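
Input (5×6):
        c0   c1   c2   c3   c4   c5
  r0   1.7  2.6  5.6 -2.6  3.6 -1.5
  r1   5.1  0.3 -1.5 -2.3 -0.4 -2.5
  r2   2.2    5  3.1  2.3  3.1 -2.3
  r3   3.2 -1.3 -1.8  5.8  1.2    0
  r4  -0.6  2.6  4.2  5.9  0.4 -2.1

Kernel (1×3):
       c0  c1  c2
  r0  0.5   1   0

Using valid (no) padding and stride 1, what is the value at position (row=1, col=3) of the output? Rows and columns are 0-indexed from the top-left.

-1.55

The receptive field on the input at this output position is [-2.3 -0.4 -2.5]. Elementwise product with the kernel and sum: -2.3·0.5 + -0.4·1.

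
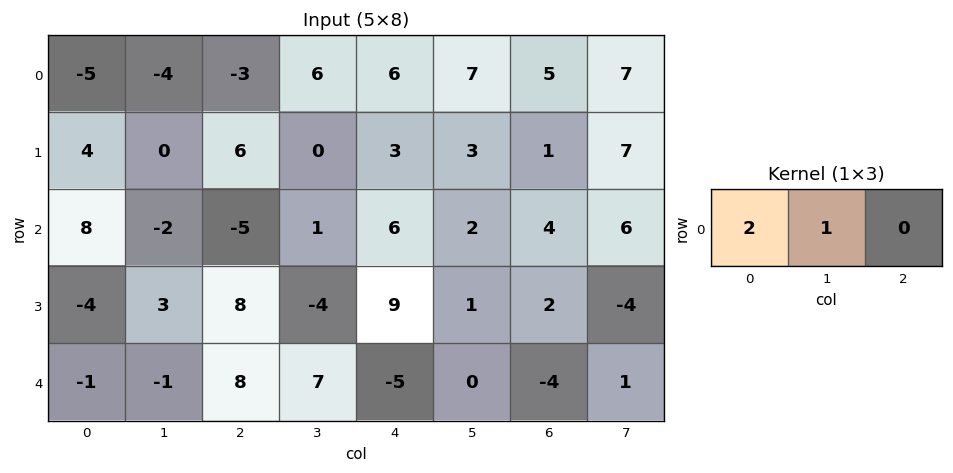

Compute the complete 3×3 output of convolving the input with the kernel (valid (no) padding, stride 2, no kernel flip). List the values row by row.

Output[0,0]: The receptive field on the input at this output position is [-5 -4 -3]. Elementwise product with the kernel and sum: -5·2 + -4·1.

-14 0 19
14 -9 14
-3 23 -10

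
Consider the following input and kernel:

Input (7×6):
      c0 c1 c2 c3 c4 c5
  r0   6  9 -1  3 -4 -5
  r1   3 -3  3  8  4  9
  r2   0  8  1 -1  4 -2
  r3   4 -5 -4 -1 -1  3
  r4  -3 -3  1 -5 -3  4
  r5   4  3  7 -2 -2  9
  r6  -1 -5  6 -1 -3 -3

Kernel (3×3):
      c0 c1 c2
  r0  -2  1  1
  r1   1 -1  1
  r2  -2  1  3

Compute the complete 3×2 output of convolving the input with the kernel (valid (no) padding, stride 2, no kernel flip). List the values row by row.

Output[0,0]: The receptive field on the input at this output position is [6 9 -1 / 3 -3 3 / 0 8 1]. Elementwise product with the kernel and sum: 6·-2 + 9·1 + -1·1 + 3·1 + -3·-1 + 3·1 + 0·-2 + 8·1 + 1·3.

16 9
20 -19
27 -25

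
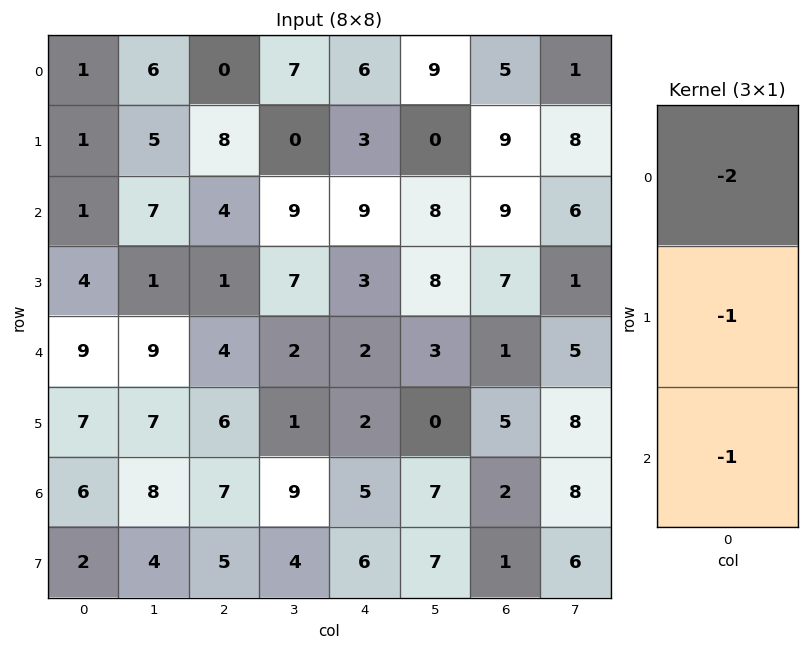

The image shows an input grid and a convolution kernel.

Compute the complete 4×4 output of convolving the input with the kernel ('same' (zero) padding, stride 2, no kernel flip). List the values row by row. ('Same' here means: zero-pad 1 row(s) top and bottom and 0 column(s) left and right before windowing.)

Output[0,0]: The receptive field on the zero-padded input at this output position is [0 / 1 / 1]. Elementwise product with the kernel and sum: 0·-2 + 1·-1 + 1·-1.
Output[0,1]: The receptive field on the zero-padded input at this output position is [0 / 0 / 8]. Elementwise product with the kernel and sum: 0·-2 + 0·-1 + 8·-1.

-2 -8 -9 -14
-7 -21 -18 -34
-24 -12 -10 -20
-22 -24 -15 -13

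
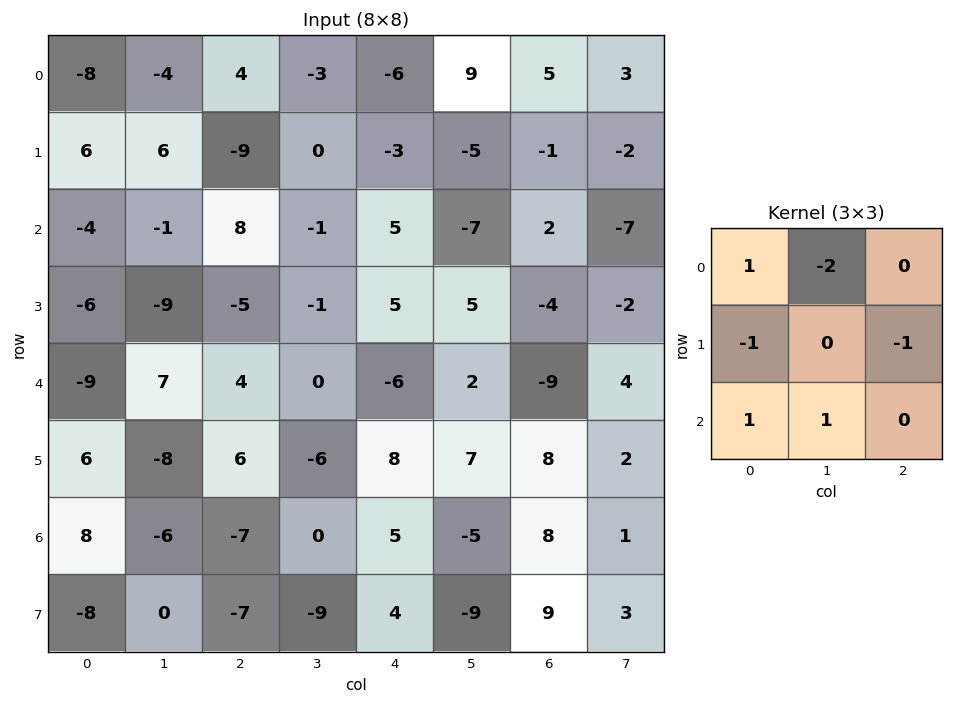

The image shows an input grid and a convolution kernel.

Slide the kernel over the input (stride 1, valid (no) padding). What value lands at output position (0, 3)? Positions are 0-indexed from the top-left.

18

The receptive field on the input at this output position is [-3 -6 9 / 0 -3 -5 / -1 5 -7]. Elementwise product with the kernel and sum: -3·1 + -6·-2 + 0·-1 + -5·-1 + -1·1 + 5·1.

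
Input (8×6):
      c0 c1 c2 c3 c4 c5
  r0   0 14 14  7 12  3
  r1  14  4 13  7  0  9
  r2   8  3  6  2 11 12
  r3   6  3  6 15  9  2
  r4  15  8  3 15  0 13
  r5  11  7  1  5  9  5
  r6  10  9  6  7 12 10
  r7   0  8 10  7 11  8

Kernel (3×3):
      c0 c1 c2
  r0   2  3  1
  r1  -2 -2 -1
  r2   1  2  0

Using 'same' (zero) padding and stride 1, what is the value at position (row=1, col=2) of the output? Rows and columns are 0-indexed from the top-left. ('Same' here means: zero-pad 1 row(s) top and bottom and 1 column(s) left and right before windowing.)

51

The receptive field on the zero-padded input at this output position is [14 14 7 / 4 13 7 / 3 6 2]. Elementwise product with the kernel and sum: 14·2 + 14·3 + 7·1 + 4·-2 + 13·-2 + 7·-1 + 3·1 + 6·2.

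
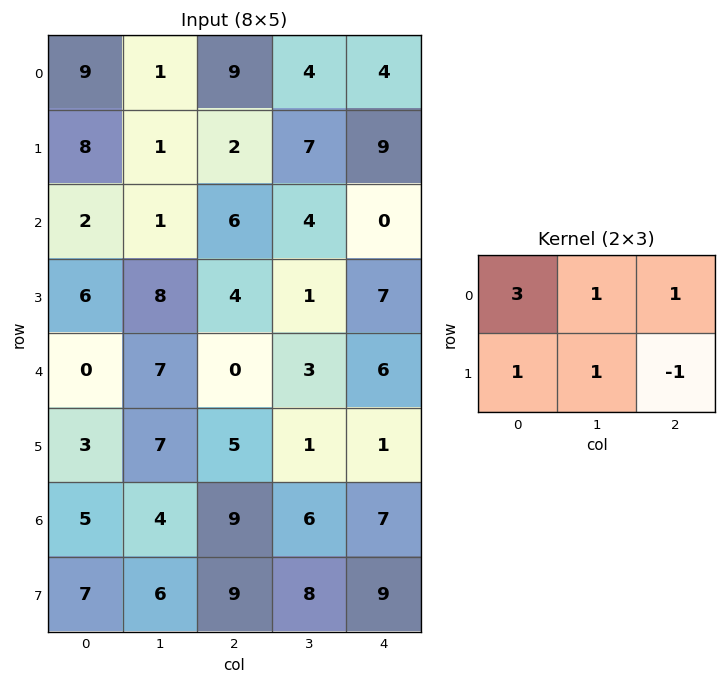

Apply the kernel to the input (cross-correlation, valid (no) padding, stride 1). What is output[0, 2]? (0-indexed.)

35

The receptive field on the input at this output position is [9 4 4 / 2 7 9]. Elementwise product with the kernel and sum: 9·3 + 4·1 + 4·1 + 2·1 + 7·1 + 9·-1.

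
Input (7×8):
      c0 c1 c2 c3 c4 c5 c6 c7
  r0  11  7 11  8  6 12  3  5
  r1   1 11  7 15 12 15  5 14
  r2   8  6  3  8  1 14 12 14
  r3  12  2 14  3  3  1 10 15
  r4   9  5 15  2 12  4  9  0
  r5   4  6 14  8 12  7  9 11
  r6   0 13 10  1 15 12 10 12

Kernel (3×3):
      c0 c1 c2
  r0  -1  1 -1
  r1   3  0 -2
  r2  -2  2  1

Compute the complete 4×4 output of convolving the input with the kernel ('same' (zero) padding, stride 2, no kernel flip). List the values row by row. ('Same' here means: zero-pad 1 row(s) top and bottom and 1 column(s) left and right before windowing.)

-1 12 9 20
4 10 -21 23
14 44 12 21
-28 37 -24 3

Output[0,0]: The receptive field on the zero-padded input at this output position is [0 0 0 / 0 11 7 / 0 1 11]. Elementwise product with the kernel and sum: 0·-1 + 0·1 + 0·-1 + 0·3 + 7·-2 + 0·-2 + 1·2 + 11·1.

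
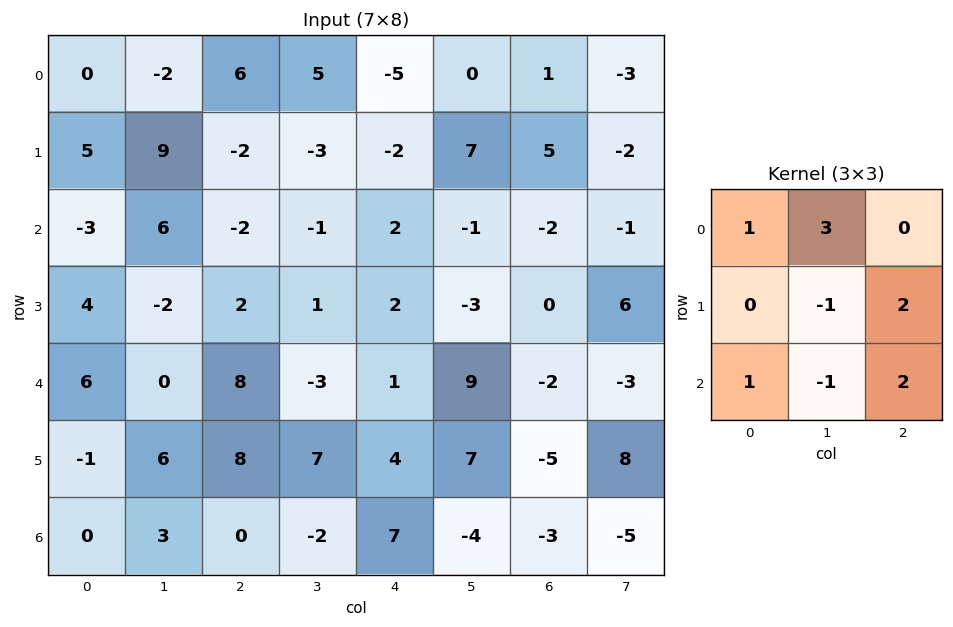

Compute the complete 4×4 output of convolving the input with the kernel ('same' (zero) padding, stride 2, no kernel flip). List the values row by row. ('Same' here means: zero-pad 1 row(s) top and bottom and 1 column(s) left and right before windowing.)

Output[0,0]: The receptive field on the zero-padded input at this output position is [0 0 0 / 0 0 -2 / 0 5 9]. Elementwise product with the kernel and sum: 0·1 + 0·3 + 0·-1 + -2·2 + 0·1 + 5·-1 + 9·2.
Output[0,1]: The receptive field on the zero-padded input at this output position is [0 0 0 / -2 6 5 / 9 -2 -3]. Elementwise product with the kernel and sum: 0·1 + 0·3 + 6·-1 + 5·2 + 9·1 + -2·-1 + -3·2.

9 9 18 -9
22 1 -20 31
19 2 41 21
3 26 4 -15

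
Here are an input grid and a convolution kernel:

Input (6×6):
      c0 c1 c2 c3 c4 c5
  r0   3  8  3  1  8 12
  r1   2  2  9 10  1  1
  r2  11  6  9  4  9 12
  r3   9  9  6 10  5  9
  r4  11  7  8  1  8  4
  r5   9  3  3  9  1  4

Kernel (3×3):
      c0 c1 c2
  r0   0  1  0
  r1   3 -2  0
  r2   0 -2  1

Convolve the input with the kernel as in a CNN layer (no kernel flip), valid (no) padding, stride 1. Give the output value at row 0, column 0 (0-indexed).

7

The receptive field on the input at this output position is [3 8 3 / 2 2 9 / 11 6 9]. Elementwise product with the kernel and sum: 8·1 + 2·3 + 2·-2 + 6·-2 + 9·1.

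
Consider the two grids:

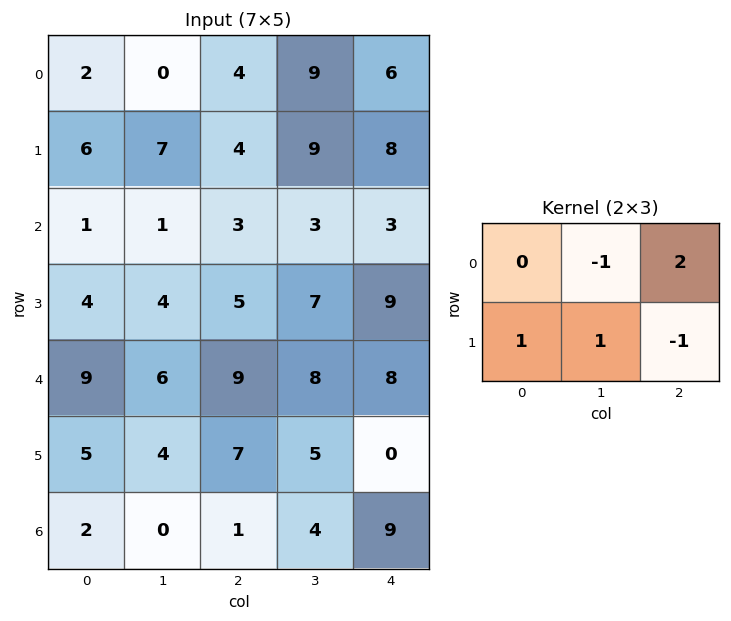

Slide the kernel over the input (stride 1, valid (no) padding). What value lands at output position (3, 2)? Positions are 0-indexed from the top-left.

The receptive field on the input at this output position is [5 7 9 / 9 8 8]. Elementwise product with the kernel and sum: 7·-1 + 9·2 + 9·1 + 8·1 + 8·-1.

20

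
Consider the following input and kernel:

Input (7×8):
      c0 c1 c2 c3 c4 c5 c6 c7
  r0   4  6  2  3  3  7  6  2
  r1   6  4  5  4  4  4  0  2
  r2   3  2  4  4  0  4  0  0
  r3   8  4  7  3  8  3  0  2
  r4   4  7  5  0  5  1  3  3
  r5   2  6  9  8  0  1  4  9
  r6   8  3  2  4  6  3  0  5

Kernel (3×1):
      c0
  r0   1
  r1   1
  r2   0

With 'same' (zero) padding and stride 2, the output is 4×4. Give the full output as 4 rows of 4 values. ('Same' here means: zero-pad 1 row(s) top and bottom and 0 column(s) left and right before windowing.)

4 2 3 6
9 9 4 0
12 12 13 3
10 11 6 4

Output[0,0]: The receptive field on the zero-padded input at this output position is [0 / 4 / 6]. Elementwise product with the kernel and sum: 0·1 + 4·1.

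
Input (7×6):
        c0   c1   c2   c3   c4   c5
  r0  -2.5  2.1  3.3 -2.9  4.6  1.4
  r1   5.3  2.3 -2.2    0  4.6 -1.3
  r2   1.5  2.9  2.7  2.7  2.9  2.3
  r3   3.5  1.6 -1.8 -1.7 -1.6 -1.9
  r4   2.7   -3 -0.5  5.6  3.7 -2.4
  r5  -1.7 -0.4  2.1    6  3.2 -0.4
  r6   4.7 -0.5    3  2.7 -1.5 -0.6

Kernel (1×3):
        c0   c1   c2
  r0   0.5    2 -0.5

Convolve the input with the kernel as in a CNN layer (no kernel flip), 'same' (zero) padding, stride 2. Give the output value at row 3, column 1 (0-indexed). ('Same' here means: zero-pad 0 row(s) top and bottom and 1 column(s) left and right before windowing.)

The receptive field on the zero-padded input at this output position is [-0.5 3 2.7]. Elementwise product with the kernel and sum: -0.5·0.5 + 3·2 + 2.7·-0.5.

4.4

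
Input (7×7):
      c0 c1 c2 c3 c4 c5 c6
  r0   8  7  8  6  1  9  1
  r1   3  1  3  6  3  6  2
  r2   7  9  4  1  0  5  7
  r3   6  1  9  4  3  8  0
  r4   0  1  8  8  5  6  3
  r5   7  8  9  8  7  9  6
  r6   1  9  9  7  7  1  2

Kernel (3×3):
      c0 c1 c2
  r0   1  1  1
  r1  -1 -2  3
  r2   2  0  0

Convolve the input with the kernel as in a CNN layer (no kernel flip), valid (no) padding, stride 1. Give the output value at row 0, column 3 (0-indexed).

The receptive field on the input at this output position is [6 1 9 / 6 3 6 / 1 0 5]. Elementwise product with the kernel and sum: 6·1 + 1·1 + 9·1 + 6·-1 + 3·-2 + 6·3 + 1·2.

24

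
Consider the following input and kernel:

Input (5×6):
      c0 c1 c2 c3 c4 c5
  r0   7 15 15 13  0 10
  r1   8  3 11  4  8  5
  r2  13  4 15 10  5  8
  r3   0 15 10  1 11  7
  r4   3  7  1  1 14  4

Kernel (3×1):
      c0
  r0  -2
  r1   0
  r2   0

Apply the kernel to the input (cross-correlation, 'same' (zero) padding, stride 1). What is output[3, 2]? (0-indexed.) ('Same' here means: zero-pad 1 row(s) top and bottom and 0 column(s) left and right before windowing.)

-30

The receptive field on the zero-padded input at this output position is [15 / 10 / 1]. Elementwise product with the kernel and sum: 15·-2.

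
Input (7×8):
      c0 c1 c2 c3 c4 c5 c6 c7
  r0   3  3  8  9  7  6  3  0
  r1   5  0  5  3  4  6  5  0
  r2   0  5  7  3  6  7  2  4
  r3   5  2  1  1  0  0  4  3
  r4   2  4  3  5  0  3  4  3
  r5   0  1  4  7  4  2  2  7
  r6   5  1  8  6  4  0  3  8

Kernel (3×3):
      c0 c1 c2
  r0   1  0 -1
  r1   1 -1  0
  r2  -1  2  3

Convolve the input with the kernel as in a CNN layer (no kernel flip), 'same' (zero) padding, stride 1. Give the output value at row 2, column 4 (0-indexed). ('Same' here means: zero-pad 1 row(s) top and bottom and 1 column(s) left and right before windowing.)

-7

The receptive field on the zero-padded input at this output position is [3 4 6 / 3 6 7 / 1 0 0]. Elementwise product with the kernel and sum: 3·1 + 6·-1 + 3·1 + 6·-1 + 1·-1 + 0·2 + 0·3.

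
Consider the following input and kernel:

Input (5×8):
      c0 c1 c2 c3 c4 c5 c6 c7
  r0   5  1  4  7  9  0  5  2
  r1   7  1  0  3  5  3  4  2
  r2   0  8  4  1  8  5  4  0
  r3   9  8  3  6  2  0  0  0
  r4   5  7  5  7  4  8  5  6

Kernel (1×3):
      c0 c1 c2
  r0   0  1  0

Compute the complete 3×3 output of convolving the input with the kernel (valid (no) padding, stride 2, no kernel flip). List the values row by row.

Output[0,0]: The receptive field on the input at this output position is [5 1 4]. Elementwise product with the kernel and sum: 1·1.

1 7 0
8 1 5
7 7 8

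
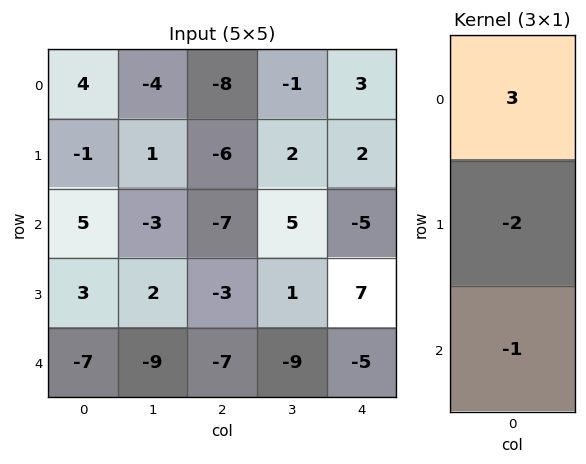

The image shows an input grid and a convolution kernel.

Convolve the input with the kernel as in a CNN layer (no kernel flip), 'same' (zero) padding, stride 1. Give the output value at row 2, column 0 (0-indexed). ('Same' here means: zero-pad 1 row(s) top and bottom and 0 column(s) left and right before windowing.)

The receptive field on the zero-padded input at this output position is [-1 / 5 / 3]. Elementwise product with the kernel and sum: -1·3 + 5·-2 + 3·-1.

-16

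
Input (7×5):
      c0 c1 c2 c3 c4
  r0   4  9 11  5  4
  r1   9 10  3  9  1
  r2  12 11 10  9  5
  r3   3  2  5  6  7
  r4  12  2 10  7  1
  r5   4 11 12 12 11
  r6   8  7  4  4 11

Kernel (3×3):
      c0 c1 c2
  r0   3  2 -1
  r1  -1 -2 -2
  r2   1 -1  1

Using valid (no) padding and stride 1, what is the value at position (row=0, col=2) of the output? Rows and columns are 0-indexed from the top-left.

22

The receptive field on the input at this output position is [11 5 4 / 3 9 1 / 10 9 5]. Elementwise product with the kernel and sum: 11·3 + 5·2 + 4·-1 + 3·-1 + 9·-2 + 1·-2 + 10·1 + 9·-1 + 5·1.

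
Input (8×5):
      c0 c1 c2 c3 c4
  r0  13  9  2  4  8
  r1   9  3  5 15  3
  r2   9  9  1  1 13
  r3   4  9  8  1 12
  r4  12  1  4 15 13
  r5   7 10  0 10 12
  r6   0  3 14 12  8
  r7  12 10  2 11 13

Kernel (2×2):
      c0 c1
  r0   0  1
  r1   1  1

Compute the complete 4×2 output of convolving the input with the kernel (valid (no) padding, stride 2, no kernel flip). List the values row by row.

21 24
22 10
18 25
25 25

Output[0,0]: The receptive field on the input at this output position is [13 9 / 9 3]. Elementwise product with the kernel and sum: 9·1 + 9·1 + 3·1.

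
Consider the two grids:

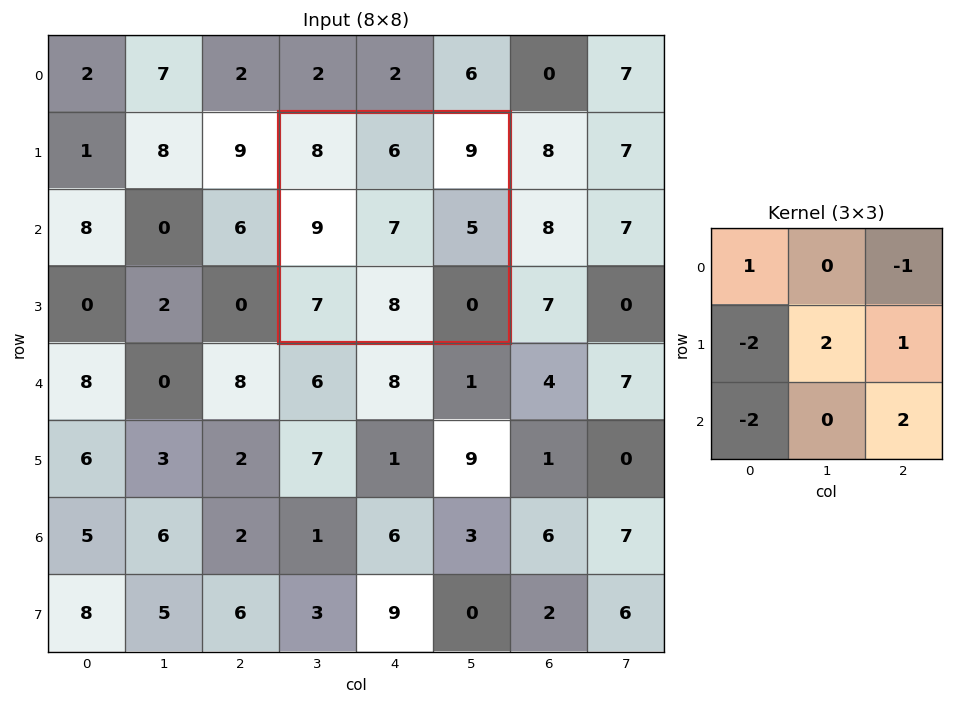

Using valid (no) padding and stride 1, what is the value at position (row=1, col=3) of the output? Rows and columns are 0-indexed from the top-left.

The receptive field on the input at this output position is [8 6 9 / 9 7 5 / 7 8 0]. Elementwise product with the kernel and sum: 8·1 + 9·-1 + 9·-2 + 7·2 + 5·1 + 7·-2 + 0·2.

-14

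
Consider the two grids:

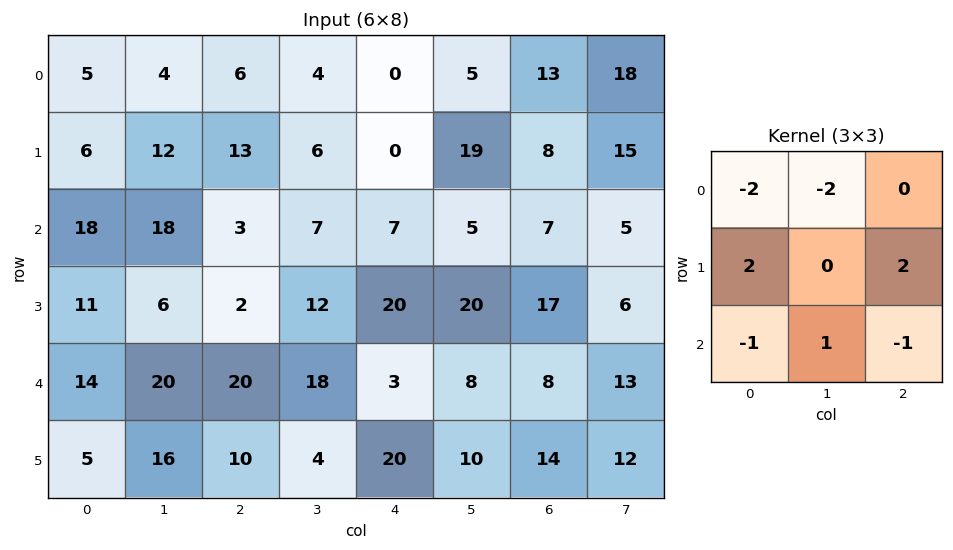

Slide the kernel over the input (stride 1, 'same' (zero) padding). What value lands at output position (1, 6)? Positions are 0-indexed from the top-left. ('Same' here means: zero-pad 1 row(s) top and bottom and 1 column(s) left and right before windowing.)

29

The receptive field on the zero-padded input at this output position is [5 13 18 / 19 8 15 / 5 7 5]. Elementwise product with the kernel and sum: 5·-2 + 13·-2 + 19·2 + 15·2 + 5·-1 + 7·1 + 5·-1.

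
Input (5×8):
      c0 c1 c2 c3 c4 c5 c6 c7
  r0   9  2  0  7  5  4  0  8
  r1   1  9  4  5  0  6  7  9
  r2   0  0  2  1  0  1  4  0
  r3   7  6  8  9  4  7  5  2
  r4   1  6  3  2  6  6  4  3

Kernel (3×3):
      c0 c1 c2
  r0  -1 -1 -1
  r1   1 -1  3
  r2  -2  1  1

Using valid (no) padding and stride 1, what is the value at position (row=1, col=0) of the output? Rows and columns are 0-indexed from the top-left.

-8

The receptive field on the input at this output position is [1 9 4 / 0 0 2 / 7 6 8]. Elementwise product with the kernel and sum: 1·-1 + 9·-1 + 4·-1 + 0·1 + 0·-1 + 2·3 + 7·-2 + 6·1 + 8·1.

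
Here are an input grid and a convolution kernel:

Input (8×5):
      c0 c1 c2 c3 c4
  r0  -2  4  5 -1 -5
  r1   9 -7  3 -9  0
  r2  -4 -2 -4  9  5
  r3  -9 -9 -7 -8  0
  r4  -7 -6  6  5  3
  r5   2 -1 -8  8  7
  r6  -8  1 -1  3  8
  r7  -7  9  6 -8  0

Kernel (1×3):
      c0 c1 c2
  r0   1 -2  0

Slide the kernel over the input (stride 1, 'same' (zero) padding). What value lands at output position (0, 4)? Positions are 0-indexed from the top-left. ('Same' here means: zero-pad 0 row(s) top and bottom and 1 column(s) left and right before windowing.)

The receptive field on the zero-padded input at this output position is [-1 -5 0]. Elementwise product with the kernel and sum: -1·1 + -5·-2.

9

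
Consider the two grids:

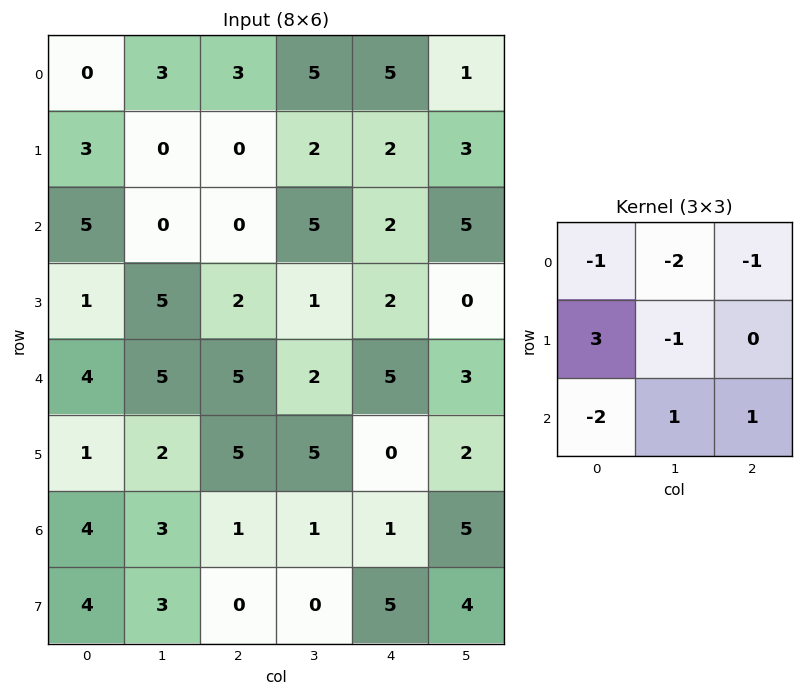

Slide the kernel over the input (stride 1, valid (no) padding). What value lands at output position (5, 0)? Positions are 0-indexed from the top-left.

-6

The receptive field on the input at this output position is [1 2 5 / 4 3 1 / 4 3 0]. Elementwise product with the kernel and sum: 1·-1 + 2·-2 + 5·-1 + 4·3 + 3·-1 + 4·-2 + 3·1 + 0·1.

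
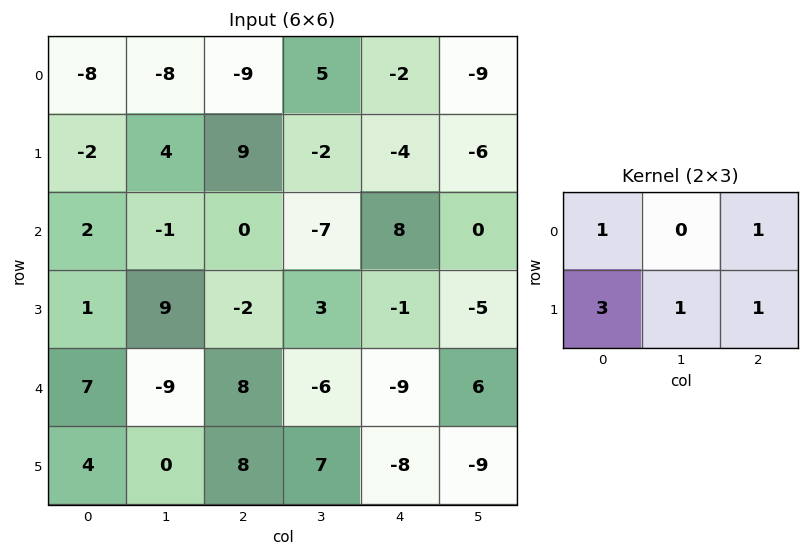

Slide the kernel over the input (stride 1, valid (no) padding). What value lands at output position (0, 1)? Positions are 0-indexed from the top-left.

16

The receptive field on the input at this output position is [-8 -9 5 / 4 9 -2]. Elementwise product with the kernel and sum: -8·1 + 5·1 + 4·3 + 9·1 + -2·1.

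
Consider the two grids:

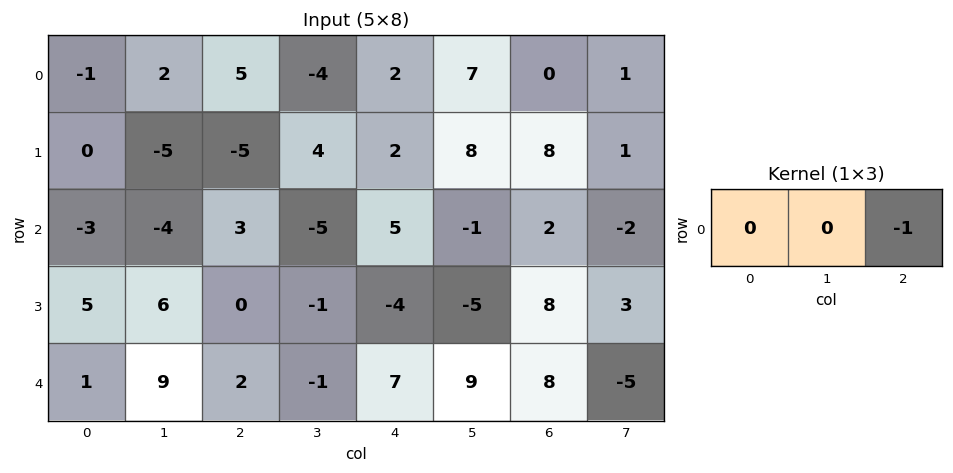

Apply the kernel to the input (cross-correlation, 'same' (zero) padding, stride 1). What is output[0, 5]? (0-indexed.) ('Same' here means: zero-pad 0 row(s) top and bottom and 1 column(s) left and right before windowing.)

The receptive field on the zero-padded input at this output position is [2 7 0]. Elementwise product with the kernel and sum: 0·-1.

0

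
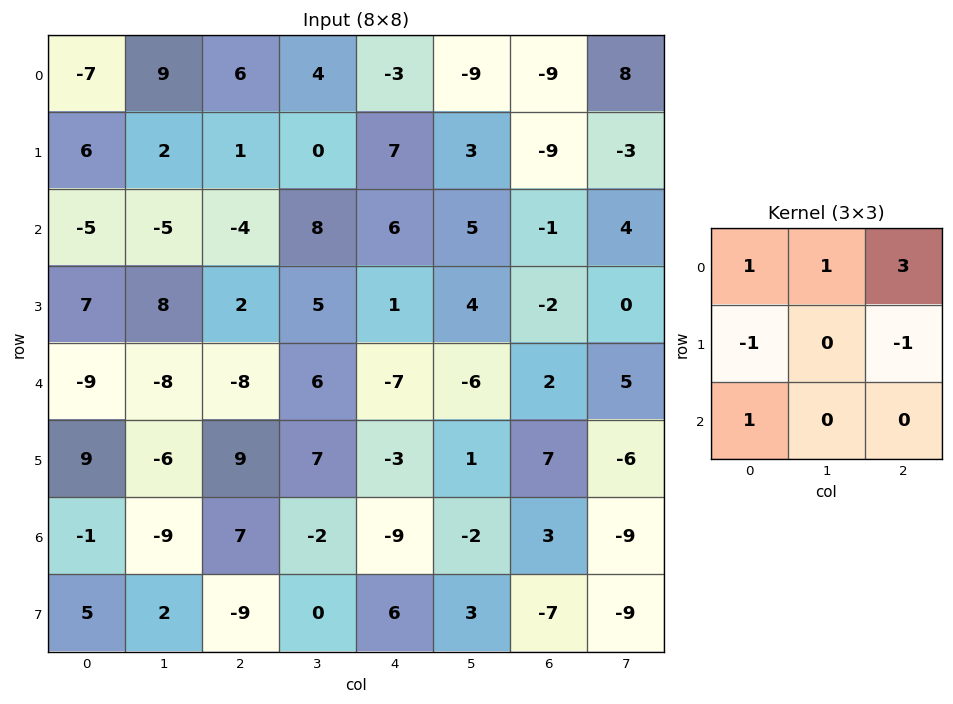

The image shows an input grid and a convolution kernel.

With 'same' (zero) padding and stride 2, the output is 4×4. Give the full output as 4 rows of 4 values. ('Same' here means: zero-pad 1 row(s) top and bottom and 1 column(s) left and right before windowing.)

Output[0,0]: The receptive field on the zero-padded input at this output position is [0 0 0 / 0 -7 9 / 0 6 2]. Elementwise product with the kernel and sum: 0·1 + 0·1 + 0·3 + 0·-1 + 9·-1 + 0·1.
Output[0,1]: The receptive field on the zero-padded input at this output position is [0 0 0 / 9 6 4 / 2 1 0]. Elementwise product with the kernel and sum: 0·1 + 0·1 + 0·3 + 9·-1 + 4·-1 + 2·1.

-9 -11 5 4
17 8 8 -20
39 21 25 4
0 37 11 4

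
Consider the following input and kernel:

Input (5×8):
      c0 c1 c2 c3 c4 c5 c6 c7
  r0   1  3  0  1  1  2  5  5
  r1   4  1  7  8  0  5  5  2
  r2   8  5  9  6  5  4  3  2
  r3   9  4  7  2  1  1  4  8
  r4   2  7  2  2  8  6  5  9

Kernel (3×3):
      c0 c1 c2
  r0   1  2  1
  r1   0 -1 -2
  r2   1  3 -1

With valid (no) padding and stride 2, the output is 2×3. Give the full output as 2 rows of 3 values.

6 17 9
30 22 28

Output[0,0]: The receptive field on the input at this output position is [1 3 0 / 4 1 7 / 8 5 9]. Elementwise product with the kernel and sum: 1·1 + 3·2 + 0·1 + 1·-1 + 7·-2 + 8·1 + 5·3 + 9·-1.
Output[0,1]: The receptive field on the input at this output position is [0 1 1 / 7 8 0 / 9 6 5]. Elementwise product with the kernel and sum: 0·1 + 1·2 + 1·1 + 8·-1 + 0·-2 + 9·1 + 6·3 + 5·-1.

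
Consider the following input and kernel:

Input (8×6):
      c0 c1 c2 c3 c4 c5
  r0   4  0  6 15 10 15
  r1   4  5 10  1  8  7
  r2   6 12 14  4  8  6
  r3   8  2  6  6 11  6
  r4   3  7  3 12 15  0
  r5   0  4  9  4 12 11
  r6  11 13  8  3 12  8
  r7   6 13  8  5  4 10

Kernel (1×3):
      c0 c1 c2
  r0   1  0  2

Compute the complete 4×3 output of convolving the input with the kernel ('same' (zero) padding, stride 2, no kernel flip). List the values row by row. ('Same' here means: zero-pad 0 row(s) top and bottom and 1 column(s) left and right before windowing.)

0 30 45
24 20 16
14 31 12
26 19 19

Output[0,0]: The receptive field on the zero-padded input at this output position is [0 4 0]. Elementwise product with the kernel and sum: 0·1 + 0·2.
Output[0,1]: The receptive field on the zero-padded input at this output position is [0 6 15]. Elementwise product with the kernel and sum: 0·1 + 15·2.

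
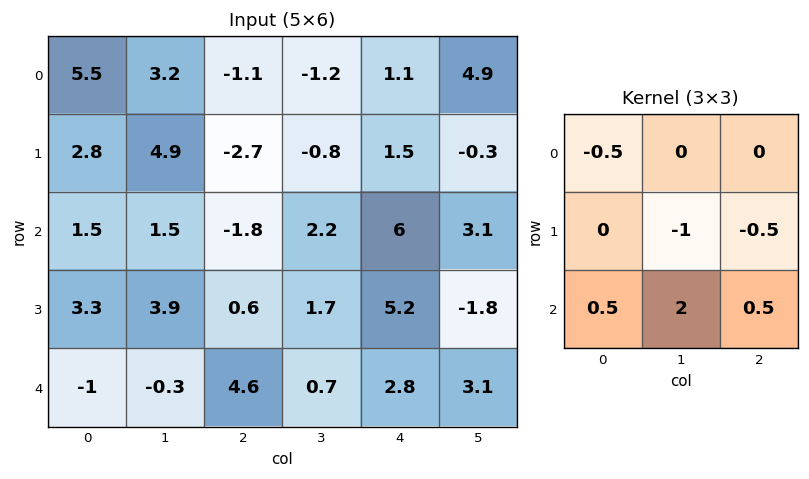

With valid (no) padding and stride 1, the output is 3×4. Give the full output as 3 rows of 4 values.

Output[0,0]: The receptive field on the input at this output position is [5.5 3.2 -1.1 / 2.8 4.9 -2.7 / 1.5 1.5 -1.8]. Elementwise product with the kernel and sum: 5.5·-0.5 + 4.9·-1 + -2.7·-0.5 + 1.5·0.5 + 1.5·2 + -1.8·0.5.

-3.45 -0.25 7.1 13.9
7.75 2.25 2.45 3.2
-3.75 7.2 1.7 2.1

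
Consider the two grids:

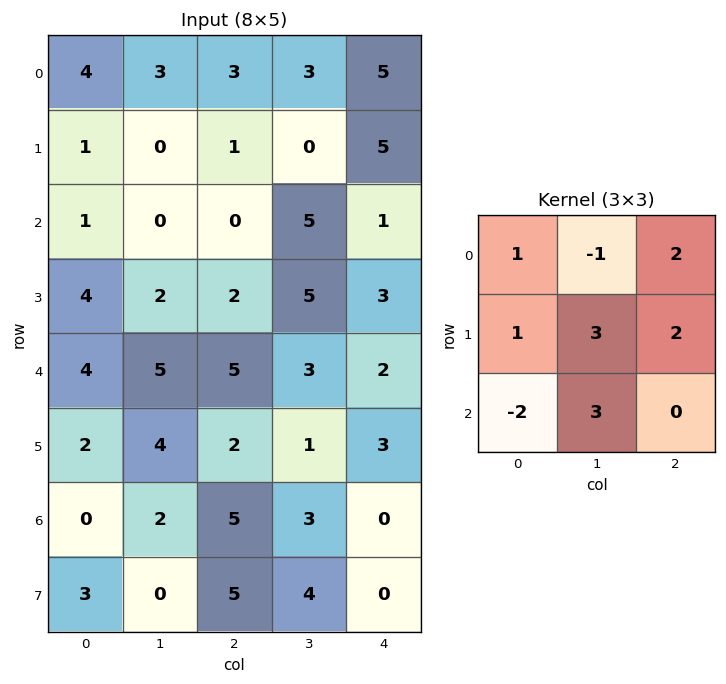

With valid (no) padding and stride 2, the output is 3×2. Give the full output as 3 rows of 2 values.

8 36
22 19
33 16

Output[0,0]: The receptive field on the input at this output position is [4 3 3 / 1 0 1 / 1 0 0]. Elementwise product with the kernel and sum: 4·1 + 3·-1 + 3·2 + 1·1 + 0·3 + 1·2 + 1·-2 + 0·3.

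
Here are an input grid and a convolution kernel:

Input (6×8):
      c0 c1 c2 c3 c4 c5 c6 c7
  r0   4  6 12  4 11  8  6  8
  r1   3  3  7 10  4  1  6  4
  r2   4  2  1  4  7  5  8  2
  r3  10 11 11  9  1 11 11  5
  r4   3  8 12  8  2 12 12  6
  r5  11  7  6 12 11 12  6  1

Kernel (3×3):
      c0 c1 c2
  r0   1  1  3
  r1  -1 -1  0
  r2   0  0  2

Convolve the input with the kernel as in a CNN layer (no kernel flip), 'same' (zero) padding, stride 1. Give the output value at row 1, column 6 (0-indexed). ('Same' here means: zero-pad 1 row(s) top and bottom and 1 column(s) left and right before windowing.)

35

The receptive field on the zero-padded input at this output position is [8 6 8 / 1 6 4 / 5 8 2]. Elementwise product with the kernel and sum: 8·1 + 6·1 + 8·3 + 1·-1 + 6·-1 + 2·2.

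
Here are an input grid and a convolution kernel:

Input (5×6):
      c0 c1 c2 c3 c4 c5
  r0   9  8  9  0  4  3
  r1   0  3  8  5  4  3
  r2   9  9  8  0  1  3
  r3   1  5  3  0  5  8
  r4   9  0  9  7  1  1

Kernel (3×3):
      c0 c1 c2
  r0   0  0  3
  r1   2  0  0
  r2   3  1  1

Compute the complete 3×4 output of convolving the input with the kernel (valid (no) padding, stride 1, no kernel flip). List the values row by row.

71 41 53 23
53 51 42 22
62 26 44 32

Output[0,0]: The receptive field on the input at this output position is [9 8 9 / 0 3 8 / 9 9 8]. Elementwise product with the kernel and sum: 9·3 + 0·2 + 9·3 + 9·1 + 8·1.
Output[0,1]: The receptive field on the input at this output position is [8 9 0 / 3 8 5 / 9 8 0]. Elementwise product with the kernel and sum: 0·3 + 3·2 + 9·3 + 8·1 + 0·1.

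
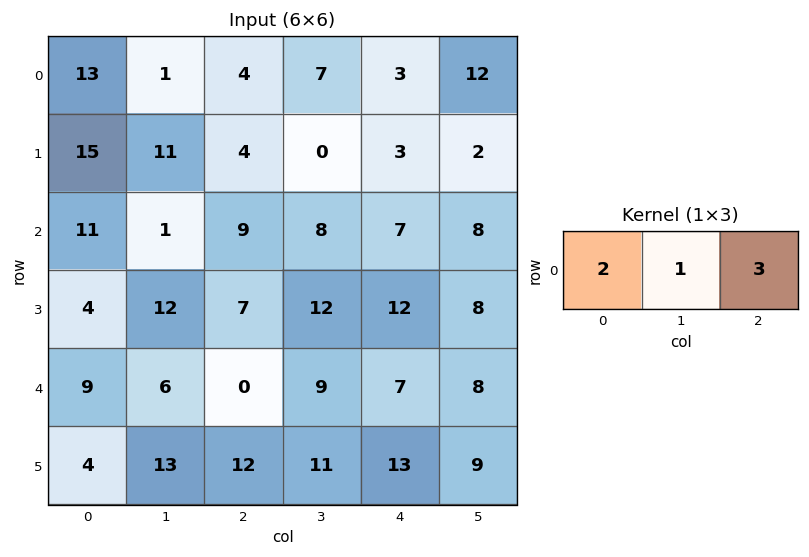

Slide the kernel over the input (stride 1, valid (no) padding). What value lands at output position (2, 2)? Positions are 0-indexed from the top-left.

The receptive field on the input at this output position is [9 8 7]. Elementwise product with the kernel and sum: 9·2 + 8·1 + 7·3.

47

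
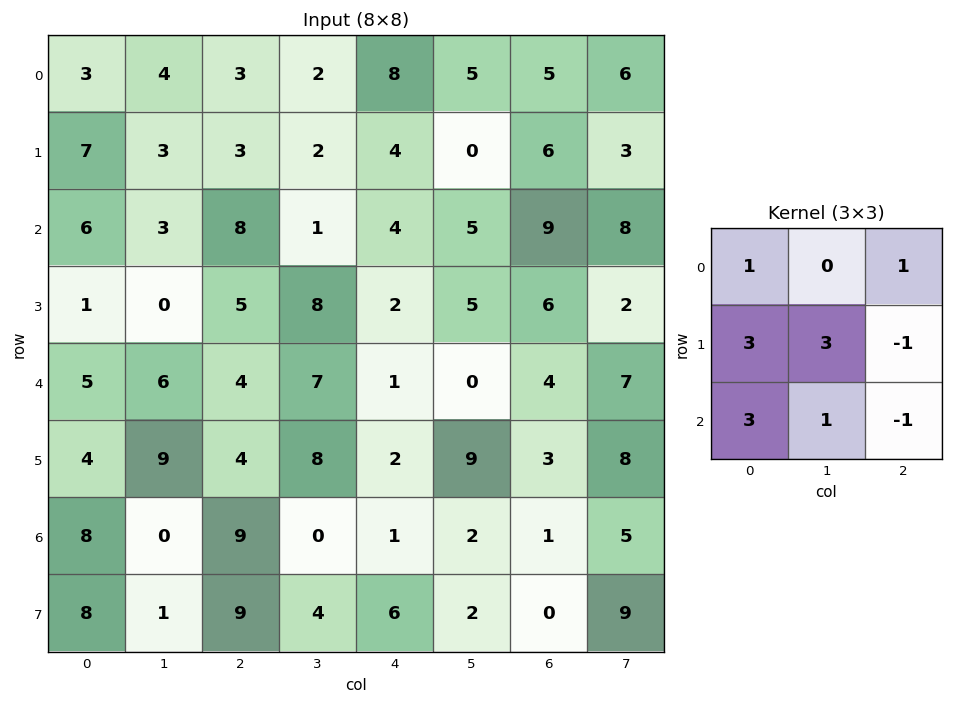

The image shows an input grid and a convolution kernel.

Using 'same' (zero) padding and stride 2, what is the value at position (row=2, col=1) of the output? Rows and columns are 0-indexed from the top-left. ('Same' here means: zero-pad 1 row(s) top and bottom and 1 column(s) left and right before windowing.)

54

The receptive field on the zero-padded input at this output position is [0 5 8 / 6 4 7 / 9 4 8]. Elementwise product with the kernel and sum: 0·1 + 8·1 + 6·3 + 4·3 + 7·-1 + 9·3 + 4·1 + 8·-1.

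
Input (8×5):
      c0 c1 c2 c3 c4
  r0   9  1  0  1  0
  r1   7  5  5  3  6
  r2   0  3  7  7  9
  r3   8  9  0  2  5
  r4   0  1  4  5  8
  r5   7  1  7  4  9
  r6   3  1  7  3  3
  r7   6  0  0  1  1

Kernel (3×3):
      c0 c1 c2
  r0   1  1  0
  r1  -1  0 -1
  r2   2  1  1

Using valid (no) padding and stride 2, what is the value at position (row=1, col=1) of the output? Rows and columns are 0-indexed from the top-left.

The receptive field on the input at this output position is [7 7 9 / 0 2 5 / 4 5 8]. Elementwise product with the kernel and sum: 7·1 + 7·1 + 0·-1 + 5·-1 + 4·2 + 5·1 + 8·1.

30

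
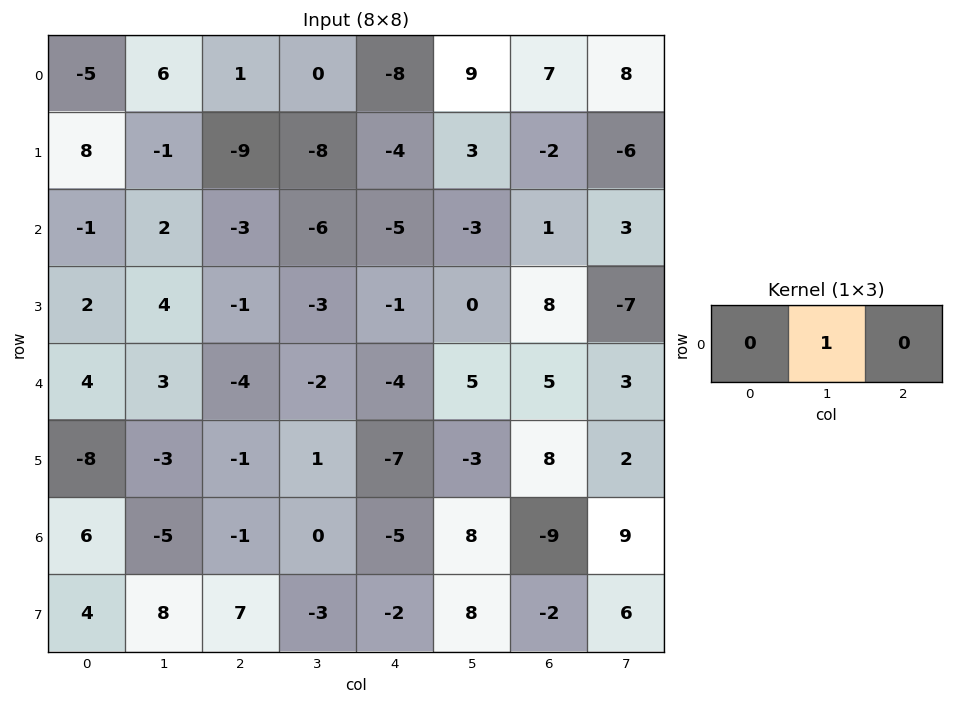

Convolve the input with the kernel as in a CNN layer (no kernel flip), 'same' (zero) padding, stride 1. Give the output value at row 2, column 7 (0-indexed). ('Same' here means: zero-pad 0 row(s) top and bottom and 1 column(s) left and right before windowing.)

3

The receptive field on the zero-padded input at this output position is [1 3 0]. Elementwise product with the kernel and sum: 3·1.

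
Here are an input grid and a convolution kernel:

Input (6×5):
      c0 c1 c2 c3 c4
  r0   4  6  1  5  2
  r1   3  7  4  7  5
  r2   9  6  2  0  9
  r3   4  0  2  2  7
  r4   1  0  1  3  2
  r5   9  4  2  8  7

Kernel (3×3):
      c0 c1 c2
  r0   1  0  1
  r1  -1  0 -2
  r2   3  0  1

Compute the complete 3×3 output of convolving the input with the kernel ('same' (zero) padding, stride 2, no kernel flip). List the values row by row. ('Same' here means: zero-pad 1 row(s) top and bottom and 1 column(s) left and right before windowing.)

Output[0,0]: The receptive field on the zero-padded input at this output position is [0 0 0 / 0 4 6 / 0 3 7]. Elementwise product with the kernel and sum: 0·1 + 0·1 + 0·-1 + 6·-2 + 0·3 + 7·1.
Output[0,1]: The receptive field on the zero-padded input at this output position is [0 0 0 / 6 1 5 / 7 4 7]. Elementwise product with the kernel and sum: 0·1 + 0·1 + 6·-1 + 5·-2 + 7·3 + 7·1.

-5 12 16
-5 10 13
4 16 23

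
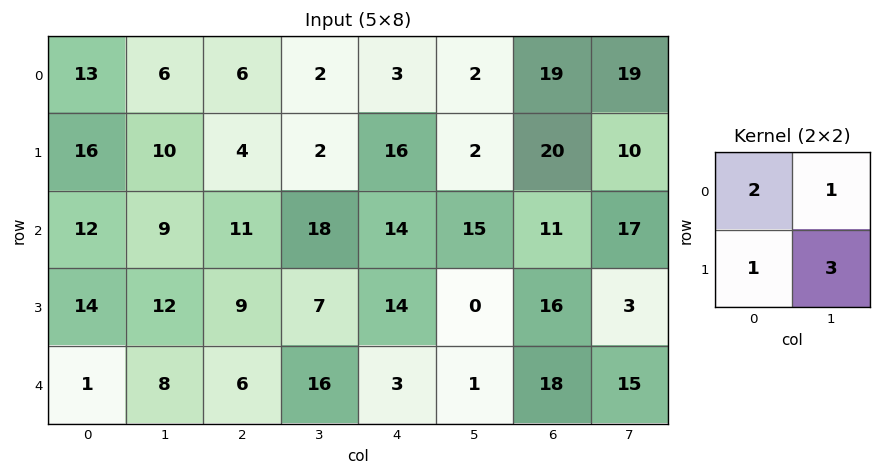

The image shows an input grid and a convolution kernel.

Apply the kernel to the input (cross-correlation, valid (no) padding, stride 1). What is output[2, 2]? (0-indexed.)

70

The receptive field on the input at this output position is [11 18 / 9 7]. Elementwise product with the kernel and sum: 11·2 + 18·1 + 9·1 + 7·3.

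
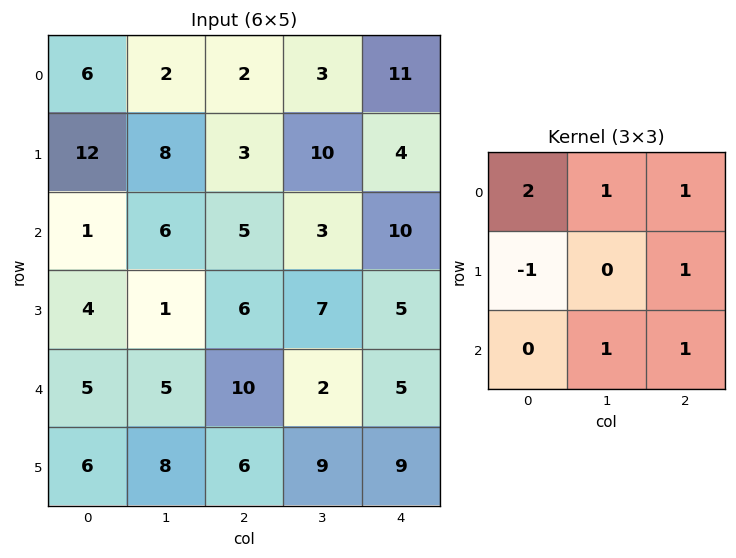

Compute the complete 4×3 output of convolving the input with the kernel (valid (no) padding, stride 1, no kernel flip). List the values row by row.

Output[0,0]: The receptive field on the input at this output position is [6 2 2 / 12 8 3 / 1 6 5]. Elementwise product with the kernel and sum: 6·2 + 2·1 + 2·1 + 12·-1 + 3·1 + 6·1 + 5·1.

18 19 32
46 39 37
30 38 29
34 27 37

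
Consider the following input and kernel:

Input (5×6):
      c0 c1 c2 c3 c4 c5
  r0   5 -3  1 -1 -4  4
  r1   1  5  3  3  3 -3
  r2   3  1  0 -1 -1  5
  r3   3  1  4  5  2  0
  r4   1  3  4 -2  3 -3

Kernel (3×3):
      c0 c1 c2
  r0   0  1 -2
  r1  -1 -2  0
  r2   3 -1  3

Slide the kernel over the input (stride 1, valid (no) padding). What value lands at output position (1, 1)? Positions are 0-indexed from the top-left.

10

The receptive field on the input at this output position is [5 3 3 / 1 0 -1 / 1 4 5]. Elementwise product with the kernel and sum: 3·1 + 3·-2 + 1·-1 + 0·-2 + 1·3 + 4·-1 + 5·3.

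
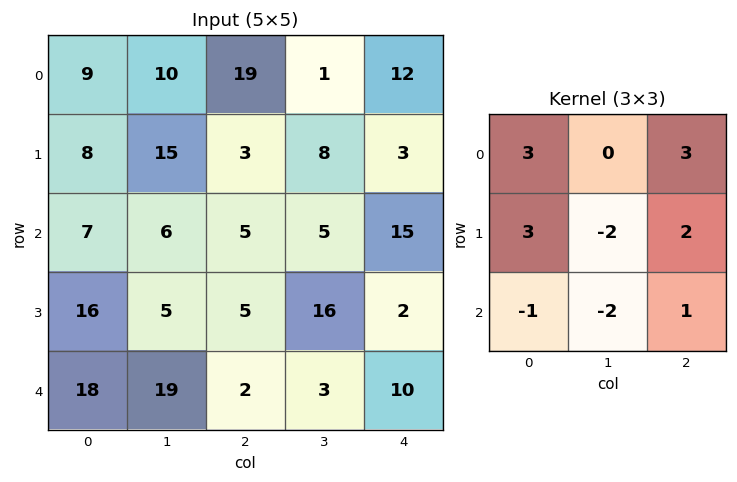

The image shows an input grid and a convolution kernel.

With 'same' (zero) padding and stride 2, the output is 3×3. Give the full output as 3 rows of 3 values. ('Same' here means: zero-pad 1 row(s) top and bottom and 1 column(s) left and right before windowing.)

Output[0,0]: The receptive field on the zero-padded input at this output position is [0 0 0 / 0 9 10 / 0 8 15]. Elementwise product with the kernel and sum: 0·3 + 0·3 + 0·3 + 9·-2 + 10·2 + 0·-1 + 8·-2 + 15·1.
Output[0,1]: The receptive field on the zero-padded input at this output position is [0 0 0 / 10 19 1 / 15 3 8]. Elementwise product with the kernel and sum: 0·3 + 0·3 + 10·3 + 19·-2 + 1·2 + 15·-1 + 3·-2 + 8·1.

1 -19 -35
16 88 -11
17 122 37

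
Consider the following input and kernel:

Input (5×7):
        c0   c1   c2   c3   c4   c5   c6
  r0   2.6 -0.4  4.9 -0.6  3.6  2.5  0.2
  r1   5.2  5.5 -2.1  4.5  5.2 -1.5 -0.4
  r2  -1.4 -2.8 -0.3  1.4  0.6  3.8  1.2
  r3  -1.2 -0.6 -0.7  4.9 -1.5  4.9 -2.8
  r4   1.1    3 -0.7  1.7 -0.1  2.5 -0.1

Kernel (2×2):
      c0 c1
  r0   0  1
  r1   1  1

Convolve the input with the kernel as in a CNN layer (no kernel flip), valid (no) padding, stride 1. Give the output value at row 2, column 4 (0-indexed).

The receptive field on the input at this output position is [0.6 3.8 / -1.5 4.9]. Elementwise product with the kernel and sum: 3.8·1 + -1.5·1 + 4.9·1.

7.2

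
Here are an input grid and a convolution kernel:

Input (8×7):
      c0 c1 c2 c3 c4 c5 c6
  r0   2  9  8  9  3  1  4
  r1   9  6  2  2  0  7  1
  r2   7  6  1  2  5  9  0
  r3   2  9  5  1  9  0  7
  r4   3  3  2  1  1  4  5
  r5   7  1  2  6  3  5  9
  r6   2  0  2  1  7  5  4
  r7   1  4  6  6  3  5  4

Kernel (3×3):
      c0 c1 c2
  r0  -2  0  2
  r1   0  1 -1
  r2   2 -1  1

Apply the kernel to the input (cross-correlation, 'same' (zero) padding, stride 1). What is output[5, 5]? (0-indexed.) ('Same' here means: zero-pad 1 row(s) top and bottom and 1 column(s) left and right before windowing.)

The receptive field on the zero-padded input at this output position is [1 4 5 / 3 5 9 / 7 5 4]. Elementwise product with the kernel and sum: 1·-2 + 5·2 + 5·1 + 9·-1 + 7·2 + 5·-1 + 4·1.

17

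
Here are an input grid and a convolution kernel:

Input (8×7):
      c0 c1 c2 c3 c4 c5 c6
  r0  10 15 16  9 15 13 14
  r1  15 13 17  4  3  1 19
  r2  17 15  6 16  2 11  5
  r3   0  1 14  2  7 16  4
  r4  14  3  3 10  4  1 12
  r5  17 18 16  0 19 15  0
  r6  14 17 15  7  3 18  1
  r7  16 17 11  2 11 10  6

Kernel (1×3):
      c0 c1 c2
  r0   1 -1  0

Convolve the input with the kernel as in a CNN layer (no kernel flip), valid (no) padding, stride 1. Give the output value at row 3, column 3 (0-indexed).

-5

The receptive field on the input at this output position is [2 7 16]. Elementwise product with the kernel and sum: 2·1 + 7·-1.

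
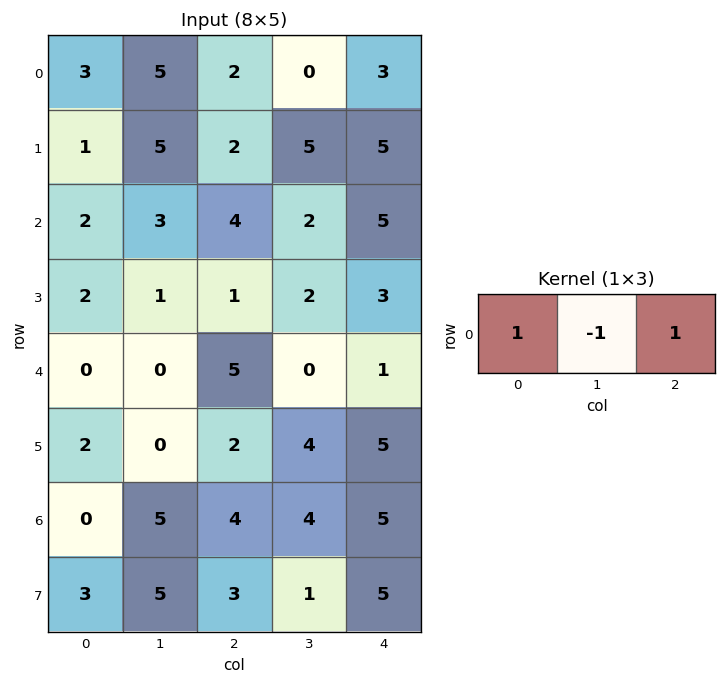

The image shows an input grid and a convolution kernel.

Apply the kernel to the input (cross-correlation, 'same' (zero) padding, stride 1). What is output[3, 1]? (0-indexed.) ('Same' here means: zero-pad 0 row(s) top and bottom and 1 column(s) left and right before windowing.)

2

The receptive field on the zero-padded input at this output position is [2 1 1]. Elementwise product with the kernel and sum: 2·1 + 1·-1 + 1·1.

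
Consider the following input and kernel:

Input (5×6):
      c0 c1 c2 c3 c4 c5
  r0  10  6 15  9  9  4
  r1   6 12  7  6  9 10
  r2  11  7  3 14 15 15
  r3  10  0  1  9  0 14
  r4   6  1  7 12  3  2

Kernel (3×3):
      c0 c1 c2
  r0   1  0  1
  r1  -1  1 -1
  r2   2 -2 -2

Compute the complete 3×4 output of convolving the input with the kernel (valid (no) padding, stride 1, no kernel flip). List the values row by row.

Output[0,0]: The receptive field on the input at this output position is [10 6 15 / 6 12 7 / 11 7 3]. Elementwise product with the kernel and sum: 10·1 + 15·1 + 6·-1 + 12·1 + 7·-1 + 11·2 + 7·-2 + 3·-2.

26 -16 -38 -26
24 -20 -4 -8
-1 -23 10 20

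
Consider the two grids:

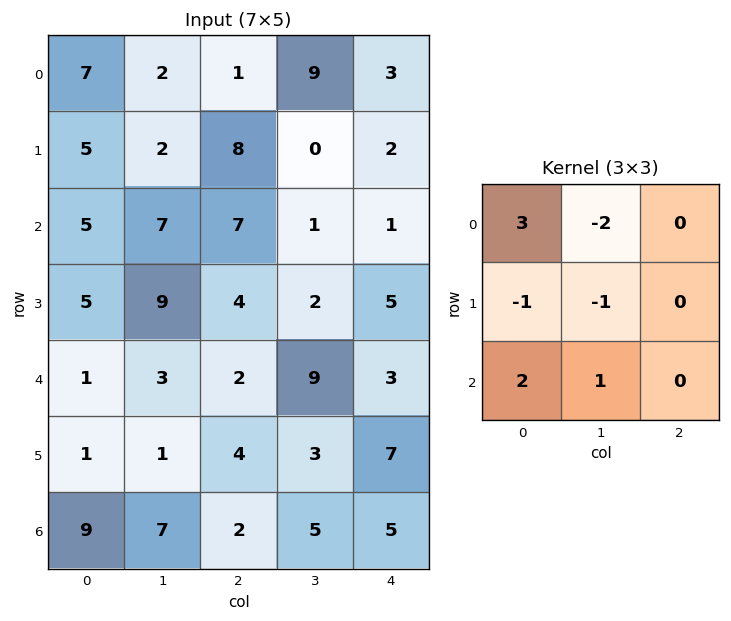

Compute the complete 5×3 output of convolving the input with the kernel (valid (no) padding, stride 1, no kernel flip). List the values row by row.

Output[0,0]: The receptive field on the input at this output position is [7 2 1 / 5 2 8 / 5 7 7]. Elementwise product with the kernel and sum: 7·3 + 2·-2 + 5·-1 + 2·-1 + 5·2 + 7·1.

27 15 -8
18 -2 26
-8 2 26
-4 20 8
20 16 -10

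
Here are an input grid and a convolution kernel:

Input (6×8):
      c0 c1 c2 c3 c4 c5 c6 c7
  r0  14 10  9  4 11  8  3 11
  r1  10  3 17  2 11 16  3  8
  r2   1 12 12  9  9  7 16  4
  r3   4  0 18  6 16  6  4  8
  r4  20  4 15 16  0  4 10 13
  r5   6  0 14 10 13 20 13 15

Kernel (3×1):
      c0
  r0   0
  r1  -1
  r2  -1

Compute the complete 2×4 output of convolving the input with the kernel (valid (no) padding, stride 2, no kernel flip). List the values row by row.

Output[0,0]: The receptive field on the input at this output position is [14 / 10 / 1]. Elementwise product with the kernel and sum: 10·-1 + 1·-1.

-11 -29 -20 -19
-24 -33 -16 -14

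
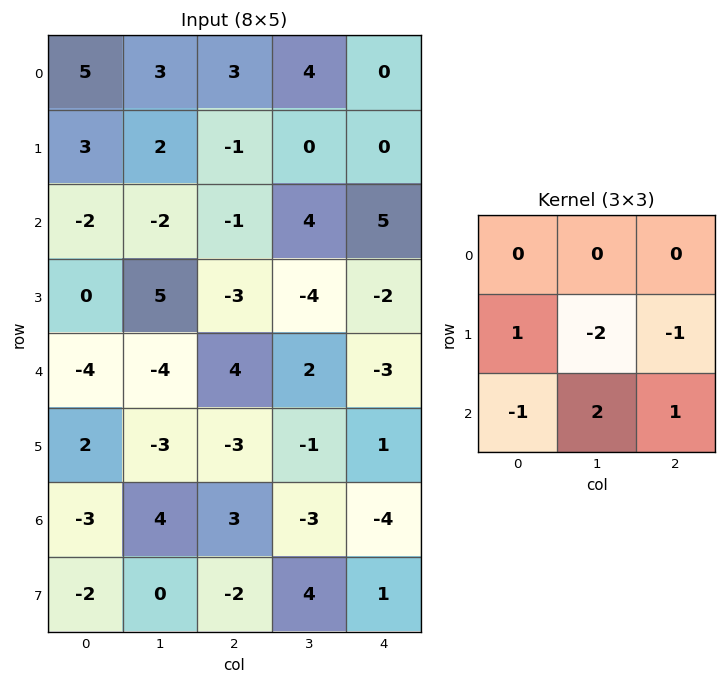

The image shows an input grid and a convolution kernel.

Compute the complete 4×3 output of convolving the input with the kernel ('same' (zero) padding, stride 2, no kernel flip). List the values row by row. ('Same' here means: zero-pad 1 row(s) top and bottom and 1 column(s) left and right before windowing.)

Output[0,0]: The receptive field on the zero-padded input at this output position is [0 0 0 / 0 5 3 / 0 3 2]. Elementwise product with the kernel and sum: 0·1 + 5·-2 + 3·-1 + 0·-1 + 3·2 + 2·1.

-5 -11 4
11 -19 -6
13 -18 11
-2 1 3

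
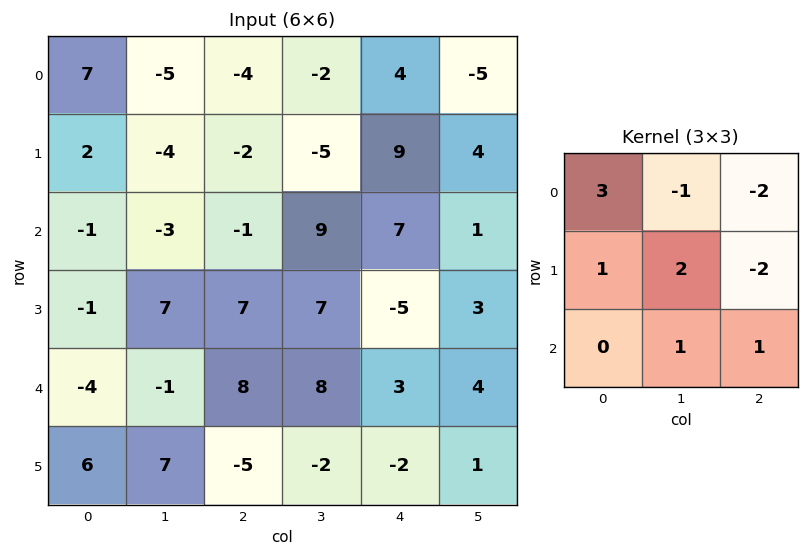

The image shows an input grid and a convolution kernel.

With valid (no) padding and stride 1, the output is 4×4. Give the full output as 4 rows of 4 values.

28 3 -32 13
23 -9 -14 -13
8 -3 16 16
-44 -8 38 25

Output[0,0]: The receptive field on the input at this output position is [7 -5 -4 / 2 -4 -2 / -1 -3 -1]. Elementwise product with the kernel and sum: 7·3 + -5·-1 + -4·-2 + 2·1 + -4·2 + -2·-2 + -3·1 + -1·1.
Output[0,1]: The receptive field on the input at this output position is [-5 -4 -2 / -4 -2 -5 / -3 -1 9]. Elementwise product with the kernel and sum: -5·3 + -4·-1 + -2·-2 + -4·1 + -2·2 + -5·-2 + -1·1 + 9·1.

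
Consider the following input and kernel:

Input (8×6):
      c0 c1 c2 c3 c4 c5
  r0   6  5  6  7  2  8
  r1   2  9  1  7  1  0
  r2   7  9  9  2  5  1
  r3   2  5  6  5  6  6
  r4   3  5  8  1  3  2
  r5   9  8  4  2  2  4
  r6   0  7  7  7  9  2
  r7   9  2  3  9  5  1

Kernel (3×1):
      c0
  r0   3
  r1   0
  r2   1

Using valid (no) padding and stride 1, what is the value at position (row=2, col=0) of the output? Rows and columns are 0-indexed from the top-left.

24

The receptive field on the input at this output position is [7 / 2 / 3]. Elementwise product with the kernel and sum: 7·3 + 3·1.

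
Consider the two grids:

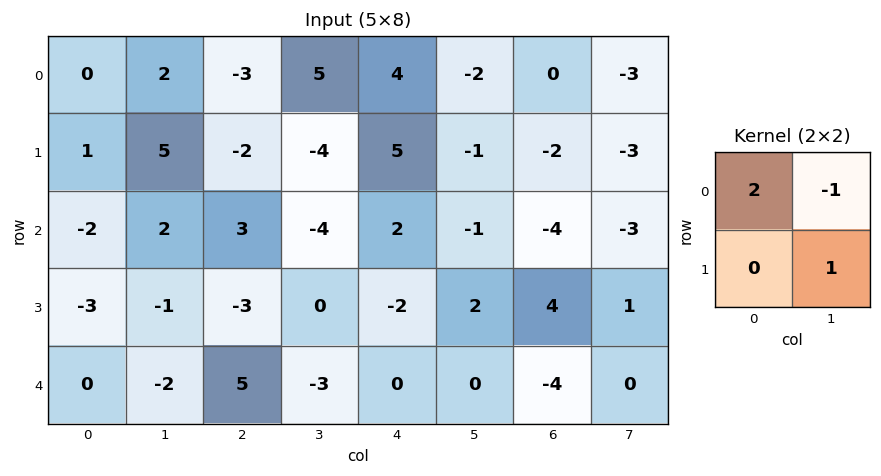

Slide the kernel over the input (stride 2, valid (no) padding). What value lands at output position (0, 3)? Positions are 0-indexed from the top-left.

0

The receptive field on the input at this output position is [0 -3 / -2 -3]. Elementwise product with the kernel and sum: 0·2 + -3·-1 + -3·1.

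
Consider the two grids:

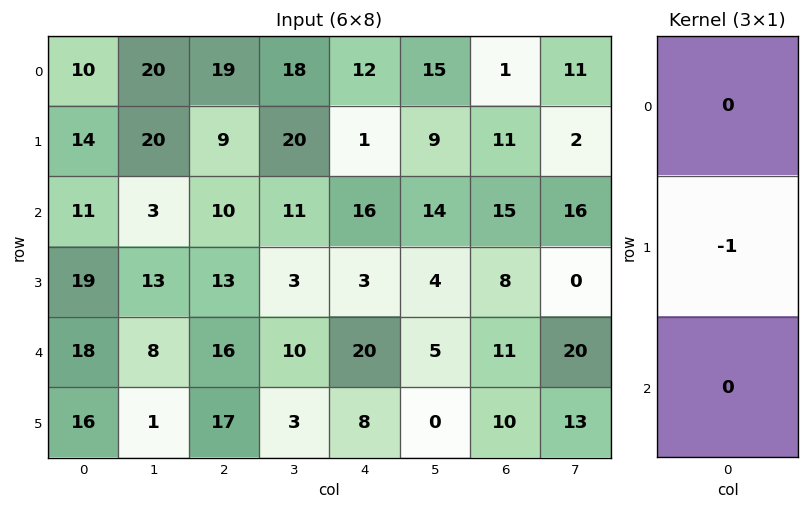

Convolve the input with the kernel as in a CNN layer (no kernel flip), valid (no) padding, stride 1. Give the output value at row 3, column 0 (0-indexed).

-18

The receptive field on the input at this output position is [19 / 18 / 16]. Elementwise product with the kernel and sum: 18·-1.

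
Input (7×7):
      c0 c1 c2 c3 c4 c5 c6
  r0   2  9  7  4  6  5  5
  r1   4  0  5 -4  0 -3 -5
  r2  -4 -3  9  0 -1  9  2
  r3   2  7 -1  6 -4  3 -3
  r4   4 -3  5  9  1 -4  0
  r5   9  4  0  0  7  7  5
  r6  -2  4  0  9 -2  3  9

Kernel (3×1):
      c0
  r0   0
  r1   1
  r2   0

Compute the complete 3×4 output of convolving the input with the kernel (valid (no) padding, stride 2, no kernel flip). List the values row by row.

Output[0,0]: The receptive field on the input at this output position is [2 / 4 / -4]. Elementwise product with the kernel and sum: 4·1.

4 5 0 -5
2 -1 -4 -3
9 0 7 5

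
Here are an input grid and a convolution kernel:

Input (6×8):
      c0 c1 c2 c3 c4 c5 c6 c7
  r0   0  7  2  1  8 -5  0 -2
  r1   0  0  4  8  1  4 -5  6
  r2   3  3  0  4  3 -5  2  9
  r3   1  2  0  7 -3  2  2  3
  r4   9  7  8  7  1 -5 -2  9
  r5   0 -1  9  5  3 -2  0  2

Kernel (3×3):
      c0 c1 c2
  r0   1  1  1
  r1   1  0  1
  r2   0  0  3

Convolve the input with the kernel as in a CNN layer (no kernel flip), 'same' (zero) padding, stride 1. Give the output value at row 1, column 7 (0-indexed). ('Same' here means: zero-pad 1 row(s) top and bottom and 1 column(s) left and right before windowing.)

-7

The receptive field on the zero-padded input at this output position is [0 -2 0 / -5 6 0 / 2 9 0]. Elementwise product with the kernel and sum: 0·1 + -2·1 + 0·1 + -5·1 + 0·1 + 0·3.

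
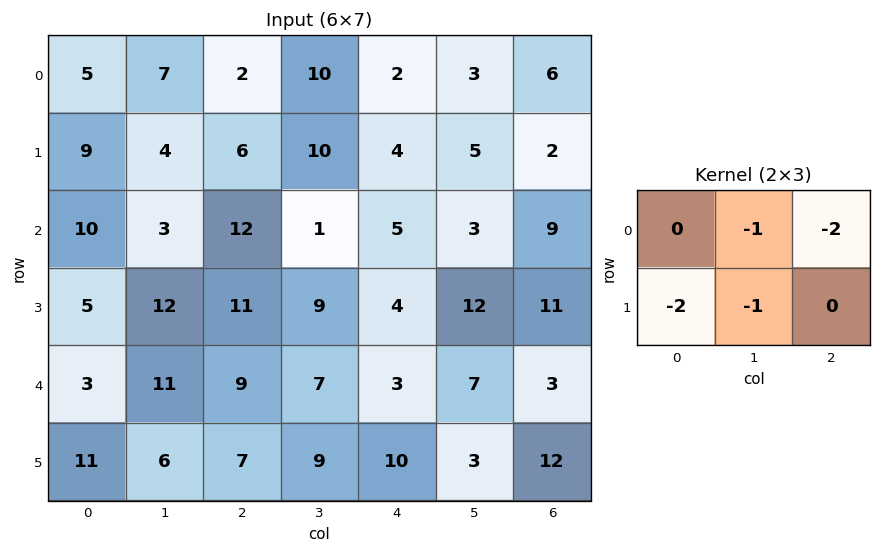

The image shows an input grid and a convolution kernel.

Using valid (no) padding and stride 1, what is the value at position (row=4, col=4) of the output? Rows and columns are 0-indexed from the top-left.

The receptive field on the input at this output position is [3 7 3 / 10 3 12]. Elementwise product with the kernel and sum: 7·-1 + 3·-2 + 10·-2 + 3·-1.

-36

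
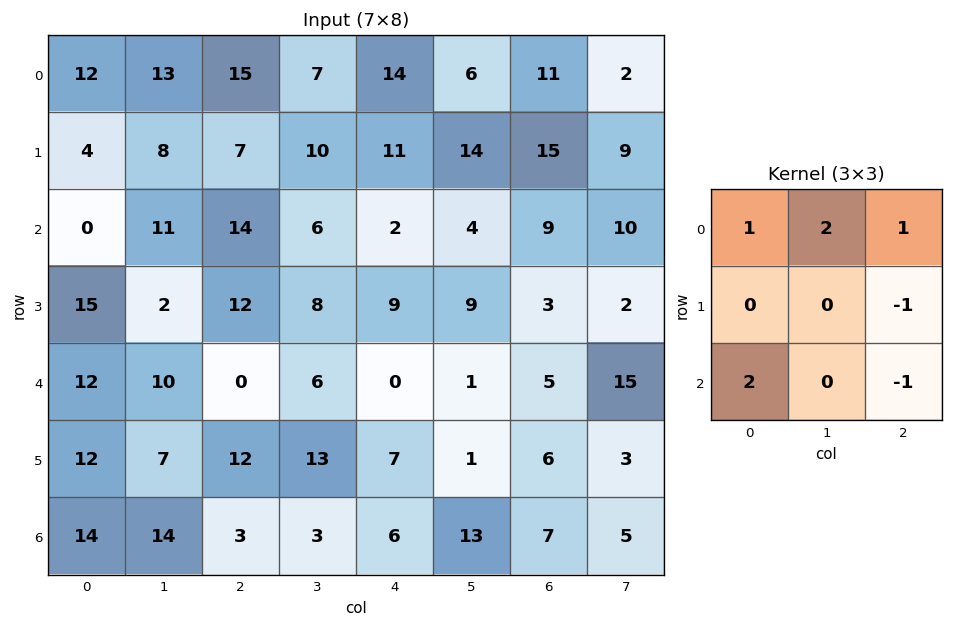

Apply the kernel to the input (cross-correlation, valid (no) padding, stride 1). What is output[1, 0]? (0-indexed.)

31

The receptive field on the input at this output position is [4 8 7 / 0 11 14 / 15 2 12]. Elementwise product with the kernel and sum: 4·1 + 8·2 + 7·1 + 14·-1 + 15·2 + 12·-1.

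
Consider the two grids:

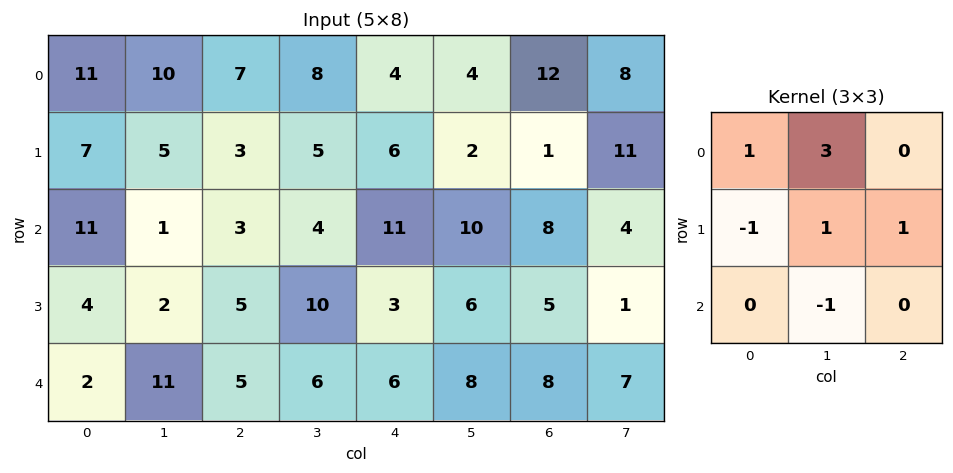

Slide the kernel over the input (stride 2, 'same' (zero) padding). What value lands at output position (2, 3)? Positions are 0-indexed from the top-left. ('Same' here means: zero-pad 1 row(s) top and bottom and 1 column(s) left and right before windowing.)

28

The receptive field on the zero-padded input at this output position is [6 5 1 / 8 8 7 / 0 0 0]. Elementwise product with the kernel and sum: 6·1 + 5·3 + 8·-1 + 8·1 + 7·1 + 0·-1.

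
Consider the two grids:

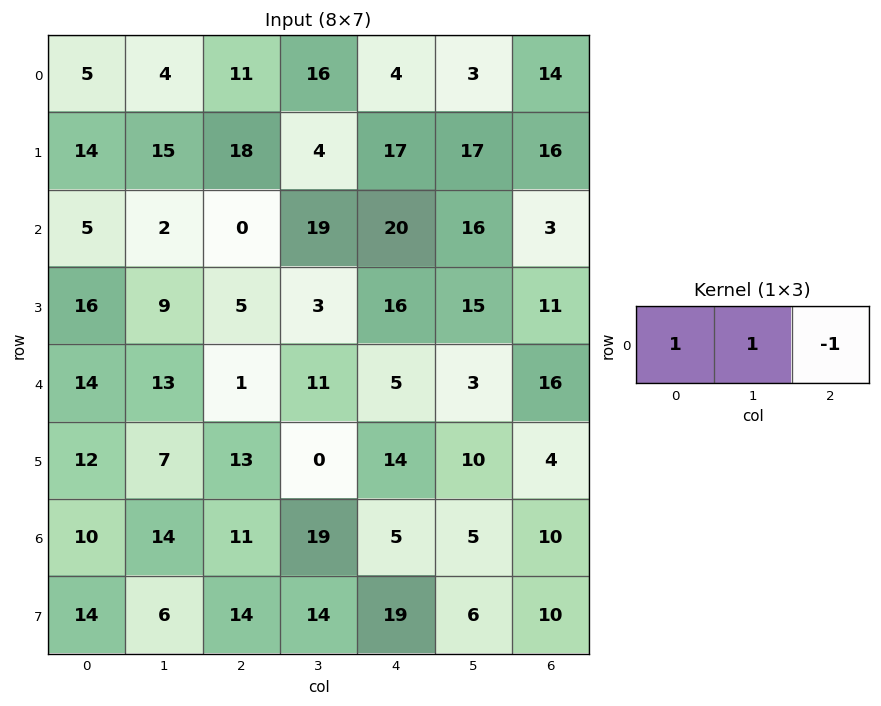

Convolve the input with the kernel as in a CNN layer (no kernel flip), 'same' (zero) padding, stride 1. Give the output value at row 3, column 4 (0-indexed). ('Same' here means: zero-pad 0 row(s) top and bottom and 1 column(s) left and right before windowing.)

The receptive field on the zero-padded input at this output position is [3 16 15]. Elementwise product with the kernel and sum: 3·1 + 16·1 + 15·-1.

4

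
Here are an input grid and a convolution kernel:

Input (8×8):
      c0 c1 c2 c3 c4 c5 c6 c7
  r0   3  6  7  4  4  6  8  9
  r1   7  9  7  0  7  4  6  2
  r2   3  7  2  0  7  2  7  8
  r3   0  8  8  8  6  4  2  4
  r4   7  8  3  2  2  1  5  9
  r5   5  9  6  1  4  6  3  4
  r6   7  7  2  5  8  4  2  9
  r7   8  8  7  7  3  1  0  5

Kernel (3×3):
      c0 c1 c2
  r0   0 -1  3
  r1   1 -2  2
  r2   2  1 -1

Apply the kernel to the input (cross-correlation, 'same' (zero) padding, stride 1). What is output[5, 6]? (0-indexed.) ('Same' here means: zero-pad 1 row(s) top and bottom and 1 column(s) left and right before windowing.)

The receptive field on the zero-padded input at this output position is [1 5 9 / 6 3 4 / 4 2 9]. Elementwise product with the kernel and sum: 5·-1 + 9·3 + 6·1 + 3·-2 + 4·2 + 4·2 + 2·1 + 9·-1.

31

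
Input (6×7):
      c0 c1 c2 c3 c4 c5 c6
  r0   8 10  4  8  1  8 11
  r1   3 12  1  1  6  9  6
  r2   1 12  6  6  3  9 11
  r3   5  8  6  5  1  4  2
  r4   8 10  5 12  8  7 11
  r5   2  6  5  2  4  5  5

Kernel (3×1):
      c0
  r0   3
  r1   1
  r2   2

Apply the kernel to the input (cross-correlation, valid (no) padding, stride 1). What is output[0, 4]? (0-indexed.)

The receptive field on the input at this output position is [1 / 6 / 3]. Elementwise product with the kernel and sum: 1·3 + 6·1 + 3·2.

15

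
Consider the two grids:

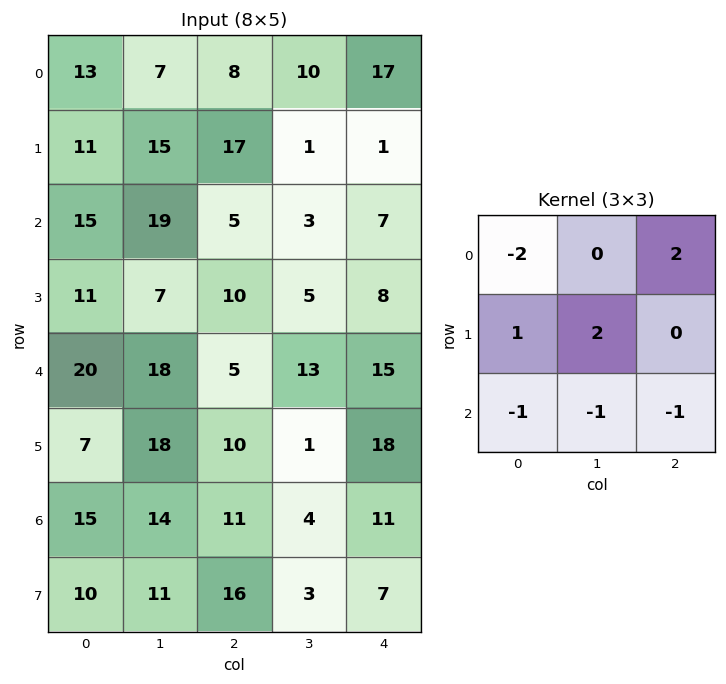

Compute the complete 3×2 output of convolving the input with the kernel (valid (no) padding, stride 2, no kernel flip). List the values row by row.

-8 22
-38 -9
-27 6

Output[0,0]: The receptive field on the input at this output position is [13 7 8 / 11 15 17 / 15 19 5]. Elementwise product with the kernel and sum: 13·-2 + 8·2 + 11·1 + 15·2 + 15·-1 + 19·-1 + 5·-1.
Output[0,1]: The receptive field on the input at this output position is [8 10 17 / 17 1 1 / 5 3 7]. Elementwise product with the kernel and sum: 8·-2 + 17·2 + 17·1 + 1·2 + 5·-1 + 3·-1 + 7·-1.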